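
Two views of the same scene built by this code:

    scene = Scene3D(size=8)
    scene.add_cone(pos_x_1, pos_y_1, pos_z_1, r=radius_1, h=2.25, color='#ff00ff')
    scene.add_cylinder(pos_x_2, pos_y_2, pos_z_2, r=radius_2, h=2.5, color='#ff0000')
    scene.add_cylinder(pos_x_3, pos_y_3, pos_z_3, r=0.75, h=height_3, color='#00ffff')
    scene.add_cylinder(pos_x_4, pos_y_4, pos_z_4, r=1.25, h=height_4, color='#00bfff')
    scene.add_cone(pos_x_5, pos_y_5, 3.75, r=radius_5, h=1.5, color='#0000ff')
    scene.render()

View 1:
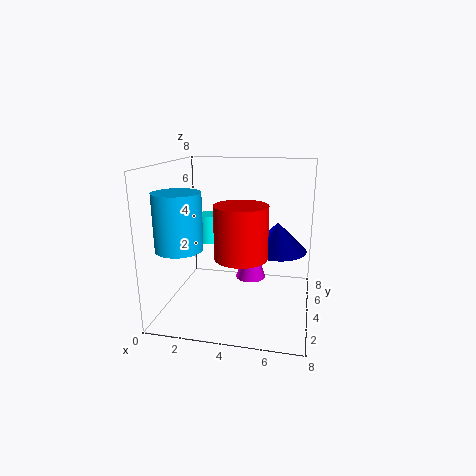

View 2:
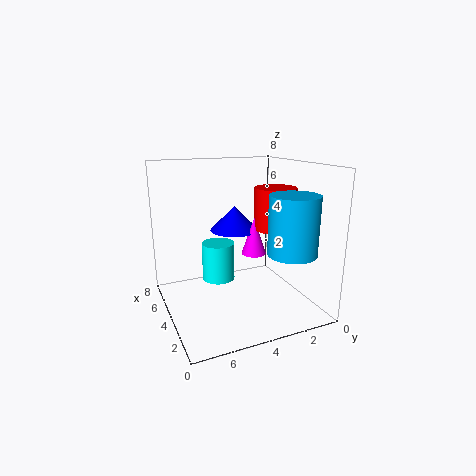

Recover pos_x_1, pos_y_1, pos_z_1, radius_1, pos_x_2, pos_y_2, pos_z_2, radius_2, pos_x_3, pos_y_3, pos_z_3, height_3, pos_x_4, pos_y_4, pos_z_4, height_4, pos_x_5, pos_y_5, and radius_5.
pos_x_1 = 5
pos_y_1 = 2.5
pos_z_1 = 2.5
radius_1 = 0.75
pos_x_2 = 4.75
pos_y_2 = 1.25
pos_z_2 = 4
radius_2 = 1.25
pos_x_3 = 1.75
pos_y_3 = 6
pos_z_3 = 3
height_3 = 1.75
pos_x_4 = 1.25
pos_y_4 = 2.25
pos_z_4 = 3.75
height_4 = 3
pos_x_5 = 6.25
pos_y_5 = 3.25
radius_5 = 1.5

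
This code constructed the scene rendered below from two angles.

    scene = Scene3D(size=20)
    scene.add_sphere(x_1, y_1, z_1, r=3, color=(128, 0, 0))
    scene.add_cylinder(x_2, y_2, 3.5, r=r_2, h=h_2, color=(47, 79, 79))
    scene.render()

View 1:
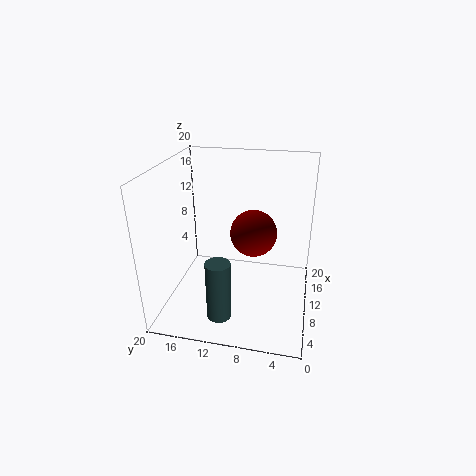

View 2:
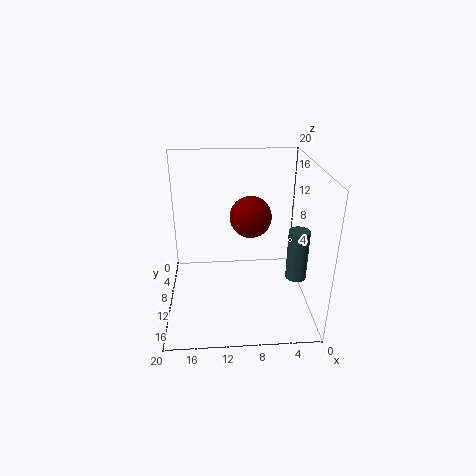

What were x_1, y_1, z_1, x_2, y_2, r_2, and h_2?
x_1 = 8
y_1 = 7.5
z_1 = 12
x_2 = 1.5
y_2 = 10.5
r_2 = 1.5
h_2 = 7.5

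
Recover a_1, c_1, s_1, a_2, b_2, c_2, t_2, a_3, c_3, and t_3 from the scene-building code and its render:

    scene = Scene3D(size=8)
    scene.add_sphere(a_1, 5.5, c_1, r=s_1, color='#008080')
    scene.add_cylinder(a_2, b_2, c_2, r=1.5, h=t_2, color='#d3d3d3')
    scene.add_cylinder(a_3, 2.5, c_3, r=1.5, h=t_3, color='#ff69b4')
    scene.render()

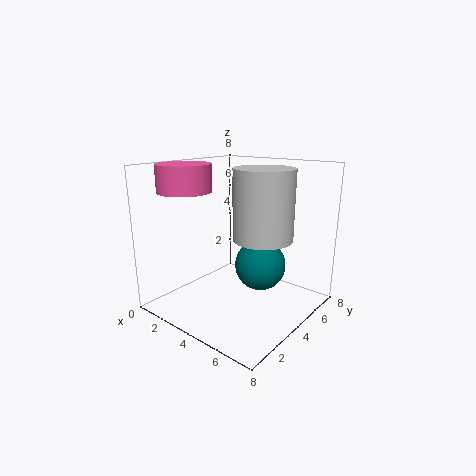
a_1 = 4.5; c_1 = 2; s_1 = 1.5; a_2 = 6; b_2 = 3.5; c_2 = 4.5; t_2 = 3.5; a_3 = 1.5; c_3 = 6.5; t_3 = 1.5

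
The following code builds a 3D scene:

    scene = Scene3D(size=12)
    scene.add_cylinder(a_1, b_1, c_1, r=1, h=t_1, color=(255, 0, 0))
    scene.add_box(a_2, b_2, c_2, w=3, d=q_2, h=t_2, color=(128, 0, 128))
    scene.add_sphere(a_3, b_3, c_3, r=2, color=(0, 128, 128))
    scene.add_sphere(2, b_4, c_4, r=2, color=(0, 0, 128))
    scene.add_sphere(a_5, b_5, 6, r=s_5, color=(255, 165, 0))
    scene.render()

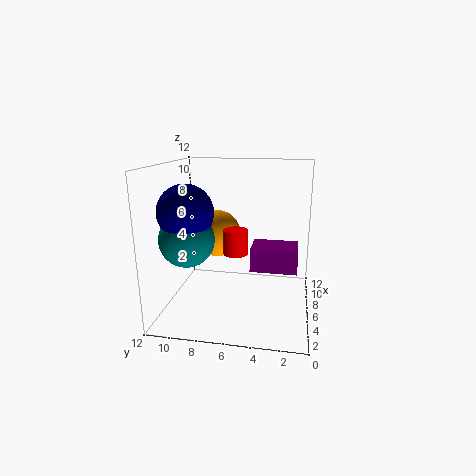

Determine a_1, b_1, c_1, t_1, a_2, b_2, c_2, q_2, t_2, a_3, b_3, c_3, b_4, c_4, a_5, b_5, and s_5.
a_1 = 5; b_1 = 6; c_1 = 5; t_1 = 2; a_2 = 6; b_2 = 1; c_2 = 3; q_2 = 4; t_2 = 2; a_3 = 2; b_3 = 9; c_3 = 7; b_4 = 9; c_4 = 9; a_5 = 7; b_5 = 8; s_5 = 2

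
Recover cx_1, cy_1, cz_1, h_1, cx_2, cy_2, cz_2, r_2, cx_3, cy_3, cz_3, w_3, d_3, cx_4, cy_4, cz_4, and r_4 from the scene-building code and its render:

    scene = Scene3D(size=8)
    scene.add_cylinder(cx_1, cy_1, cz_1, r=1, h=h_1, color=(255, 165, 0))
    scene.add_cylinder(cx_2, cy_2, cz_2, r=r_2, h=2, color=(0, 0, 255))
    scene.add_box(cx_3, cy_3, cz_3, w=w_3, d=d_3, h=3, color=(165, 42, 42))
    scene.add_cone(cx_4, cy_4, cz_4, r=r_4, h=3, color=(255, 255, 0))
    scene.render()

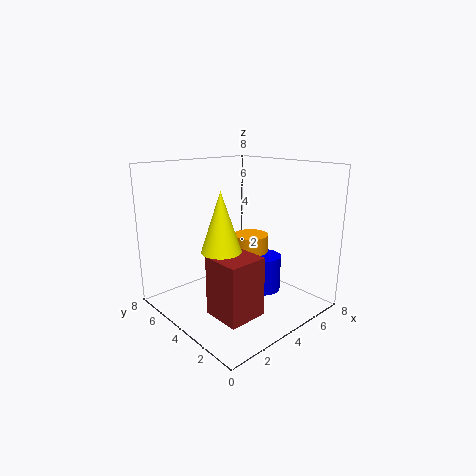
cx_1 = 5
cy_1 = 4
cz_1 = 1
h_1 = 3
cx_2 = 5
cy_2 = 3
cz_2 = 1
r_2 = 1
cx_3 = 1
cy_3 = 1
cz_3 = 1
w_3 = 2
d_3 = 2
cx_4 = 2
cy_4 = 3
cz_4 = 4
r_4 = 1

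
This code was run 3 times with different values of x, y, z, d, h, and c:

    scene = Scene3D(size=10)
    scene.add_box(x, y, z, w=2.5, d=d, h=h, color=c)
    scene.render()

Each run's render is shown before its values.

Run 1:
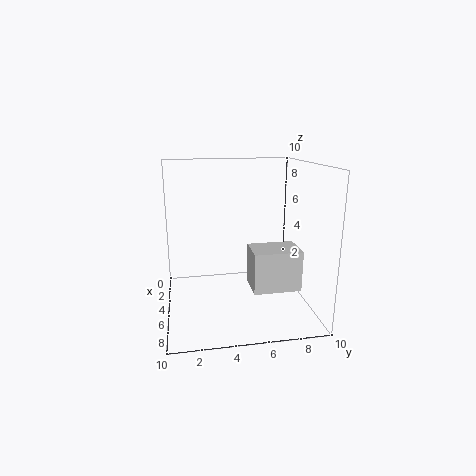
x = 3.5, y = 6, z = 1, d = 3.5, h = 3, c = 'lightgray'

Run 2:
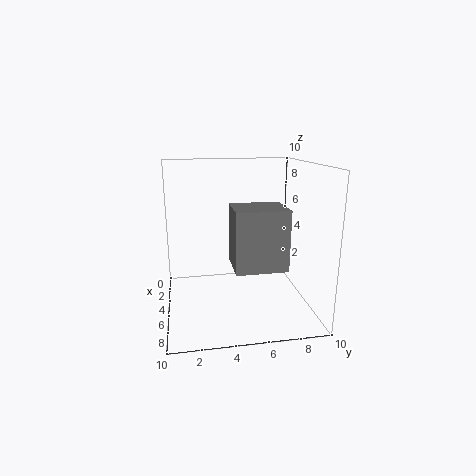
x = 7.5, y = 4, z = 4.5, d = 3, h = 3.5, c = 'gray'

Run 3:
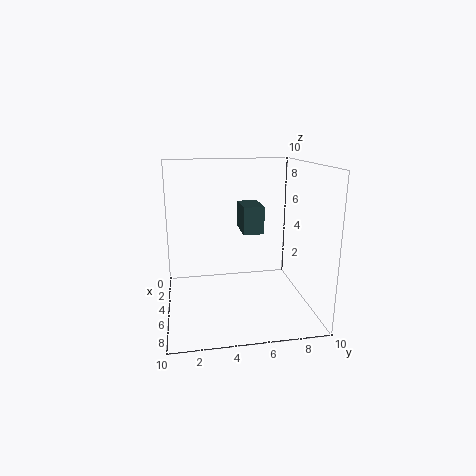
x = 2, y = 5.5, z = 5, d = 1.5, h = 2, c = 'darkslategray'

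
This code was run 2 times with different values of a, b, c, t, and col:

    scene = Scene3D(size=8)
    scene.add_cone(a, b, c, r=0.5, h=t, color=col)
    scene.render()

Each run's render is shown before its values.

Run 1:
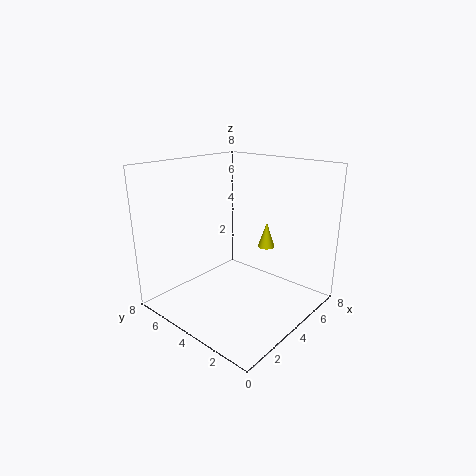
a = 6
b = 3.5
c = 3
t = 1.5
col = 'yellow'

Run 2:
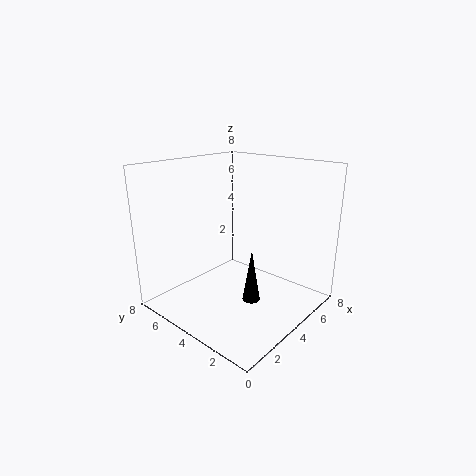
a = 4
b = 3
c = 0.5
t = 3
col = 'black'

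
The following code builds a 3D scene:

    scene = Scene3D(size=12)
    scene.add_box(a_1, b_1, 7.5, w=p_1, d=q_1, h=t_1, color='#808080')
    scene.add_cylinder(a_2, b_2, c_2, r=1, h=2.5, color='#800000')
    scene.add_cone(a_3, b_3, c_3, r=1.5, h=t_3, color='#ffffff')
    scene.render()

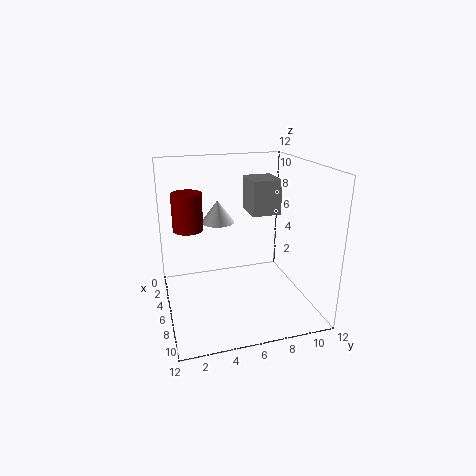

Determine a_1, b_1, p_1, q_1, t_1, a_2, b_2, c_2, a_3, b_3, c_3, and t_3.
a_1 = 2.5
b_1 = 7.5
p_1 = 3
q_1 = 2.5
t_1 = 3
a_2 = 9.5
b_2 = 1.5
c_2 = 8.5
a_3 = 3
b_3 = 5
c_3 = 6.5
t_3 = 2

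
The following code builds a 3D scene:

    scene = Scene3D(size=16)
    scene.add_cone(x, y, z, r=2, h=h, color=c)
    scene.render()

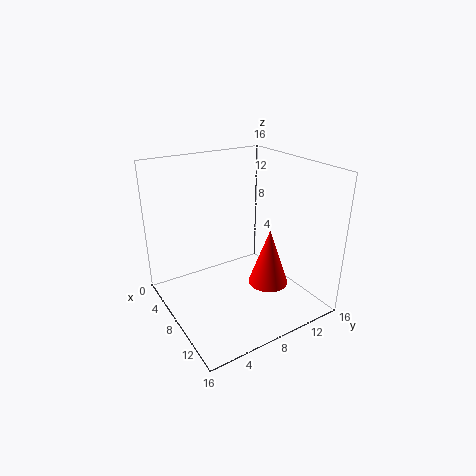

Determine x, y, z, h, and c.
x = 13, y = 8.5, z = 5, h = 5.75, c = 'red'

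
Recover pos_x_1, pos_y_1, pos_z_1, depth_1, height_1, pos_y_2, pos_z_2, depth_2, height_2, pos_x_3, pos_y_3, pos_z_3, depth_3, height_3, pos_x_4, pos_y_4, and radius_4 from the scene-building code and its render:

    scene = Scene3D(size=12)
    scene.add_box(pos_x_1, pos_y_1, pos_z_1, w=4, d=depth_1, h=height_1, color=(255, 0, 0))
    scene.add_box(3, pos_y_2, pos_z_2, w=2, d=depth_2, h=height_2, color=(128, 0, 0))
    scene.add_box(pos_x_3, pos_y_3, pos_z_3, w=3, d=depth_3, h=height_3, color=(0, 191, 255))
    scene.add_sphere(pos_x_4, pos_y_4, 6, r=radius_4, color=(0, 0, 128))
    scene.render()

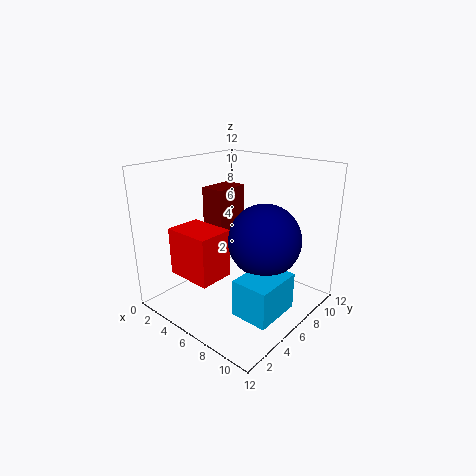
pos_x_1 = 2; pos_y_1 = 2; pos_z_1 = 3; depth_1 = 3; height_1 = 4; pos_y_2 = 5; pos_z_2 = 5; depth_2 = 3; height_2 = 5; pos_x_3 = 8; pos_y_3 = 3; pos_z_3 = 1; depth_3 = 4; height_3 = 3; pos_x_4 = 8; pos_y_4 = 7; radius_4 = 3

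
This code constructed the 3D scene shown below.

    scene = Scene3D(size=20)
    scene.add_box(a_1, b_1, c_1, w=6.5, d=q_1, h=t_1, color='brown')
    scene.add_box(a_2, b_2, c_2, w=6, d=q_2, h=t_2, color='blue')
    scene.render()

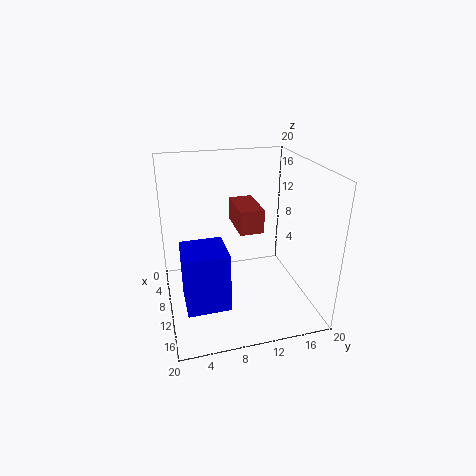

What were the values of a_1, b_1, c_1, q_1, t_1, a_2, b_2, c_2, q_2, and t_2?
a_1 = 3
b_1 = 10.5
c_1 = 10
q_1 = 3.5
t_1 = 3.5
a_2 = 8
b_2 = 2
c_2 = 1
q_2 = 6
t_2 = 8.5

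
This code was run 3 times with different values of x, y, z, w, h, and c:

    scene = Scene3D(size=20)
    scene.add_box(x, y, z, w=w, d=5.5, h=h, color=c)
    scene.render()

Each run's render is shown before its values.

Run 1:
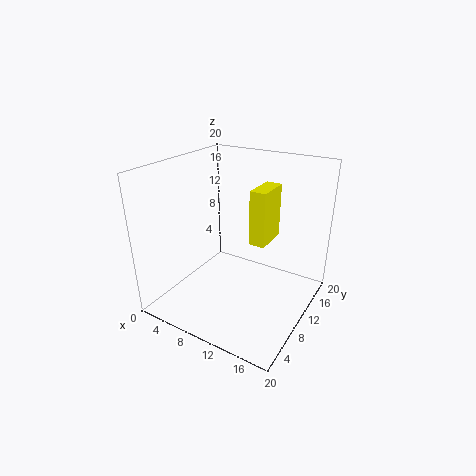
x = 9.5, y = 14, z = 7, w = 2.5, h = 8.5, c = 'yellow'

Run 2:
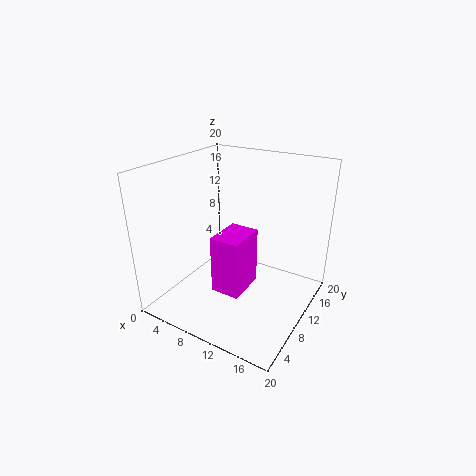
x = 8.5, y = 5.5, z = 3.5, w = 4, h = 8, c = 'magenta'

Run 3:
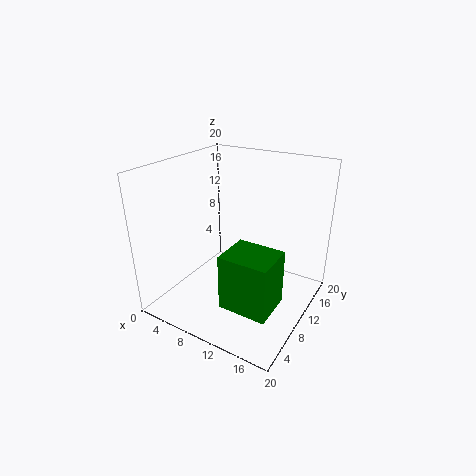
x = 11, y = 3.5, z = 3, w = 6.5, h = 7.5, c = 'green'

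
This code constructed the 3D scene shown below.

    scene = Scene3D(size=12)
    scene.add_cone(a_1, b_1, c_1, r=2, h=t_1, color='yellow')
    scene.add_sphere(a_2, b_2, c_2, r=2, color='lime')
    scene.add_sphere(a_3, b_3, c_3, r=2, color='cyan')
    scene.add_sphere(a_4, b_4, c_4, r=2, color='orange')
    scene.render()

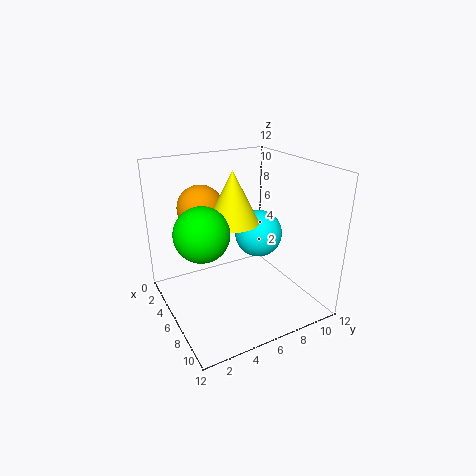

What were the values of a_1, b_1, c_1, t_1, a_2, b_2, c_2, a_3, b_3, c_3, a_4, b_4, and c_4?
a_1 = 7; b_1 = 5; c_1 = 8; t_1 = 4; a_2 = 8; b_2 = 2; c_2 = 8; a_3 = 6; b_3 = 8; c_3 = 6; a_4 = 3; b_4 = 4; c_4 = 8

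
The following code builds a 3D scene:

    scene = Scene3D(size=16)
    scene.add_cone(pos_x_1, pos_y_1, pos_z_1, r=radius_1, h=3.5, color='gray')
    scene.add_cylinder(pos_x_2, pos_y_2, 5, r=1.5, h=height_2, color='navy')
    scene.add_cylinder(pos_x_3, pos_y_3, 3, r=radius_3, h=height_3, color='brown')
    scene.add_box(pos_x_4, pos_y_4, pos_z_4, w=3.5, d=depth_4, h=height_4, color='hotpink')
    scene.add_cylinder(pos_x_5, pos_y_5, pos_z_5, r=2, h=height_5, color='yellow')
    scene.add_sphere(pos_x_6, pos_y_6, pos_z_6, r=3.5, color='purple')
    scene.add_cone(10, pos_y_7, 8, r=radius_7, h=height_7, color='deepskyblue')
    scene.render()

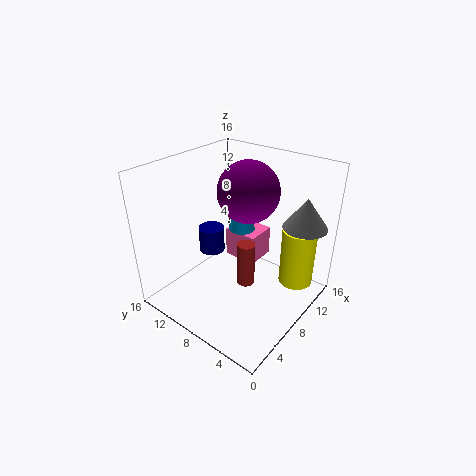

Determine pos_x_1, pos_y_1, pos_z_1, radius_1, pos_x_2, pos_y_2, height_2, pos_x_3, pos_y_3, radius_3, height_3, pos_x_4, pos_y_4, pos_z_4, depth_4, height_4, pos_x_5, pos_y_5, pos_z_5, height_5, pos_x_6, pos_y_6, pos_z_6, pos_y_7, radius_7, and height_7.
pos_x_1 = 13
pos_y_1 = 2.5
pos_z_1 = 9
radius_1 = 2.5
pos_x_2 = 8
pos_y_2 = 12
height_2 = 3
pos_x_3 = 7.5
pos_y_3 = 6.5
radius_3 = 1
height_3 = 5
pos_x_4 = 9.5
pos_y_4 = 7
pos_z_4 = 4
depth_4 = 4
height_4 = 3.5
pos_x_5 = 13
pos_y_5 = 3
pos_z_5 = 1.5
height_5 = 7
pos_x_6 = 10.5
pos_y_6 = 8.5
pos_z_6 = 12.5
pos_y_7 = 9
radius_7 = 1.5
height_7 = 6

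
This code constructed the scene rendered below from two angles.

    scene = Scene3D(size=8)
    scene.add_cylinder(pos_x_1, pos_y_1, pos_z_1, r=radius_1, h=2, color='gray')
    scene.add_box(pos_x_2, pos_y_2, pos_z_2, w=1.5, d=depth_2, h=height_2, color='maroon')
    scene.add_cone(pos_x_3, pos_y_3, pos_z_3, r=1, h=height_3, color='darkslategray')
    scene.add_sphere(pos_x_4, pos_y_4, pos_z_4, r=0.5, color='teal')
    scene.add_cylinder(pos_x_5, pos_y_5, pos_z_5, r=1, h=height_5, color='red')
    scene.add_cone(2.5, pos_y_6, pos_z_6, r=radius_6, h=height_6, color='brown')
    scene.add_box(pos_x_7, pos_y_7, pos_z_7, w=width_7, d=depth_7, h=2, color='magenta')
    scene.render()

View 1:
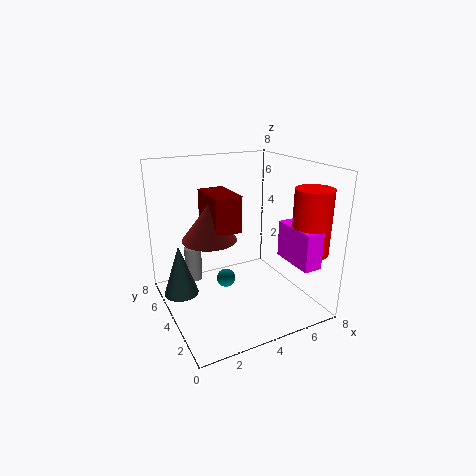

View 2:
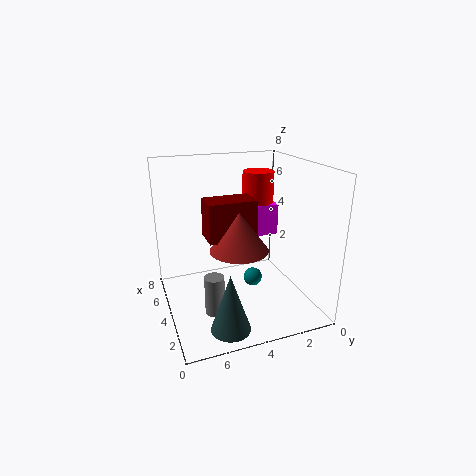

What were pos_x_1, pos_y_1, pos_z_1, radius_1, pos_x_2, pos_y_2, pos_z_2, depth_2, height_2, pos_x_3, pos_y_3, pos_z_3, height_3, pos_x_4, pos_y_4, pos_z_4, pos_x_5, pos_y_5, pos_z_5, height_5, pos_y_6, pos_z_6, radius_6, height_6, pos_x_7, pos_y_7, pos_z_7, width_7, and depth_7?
pos_x_1 = 2, pos_y_1 = 6, pos_z_1 = 1, radius_1 = 0.5, pos_x_2 = 2.5, pos_y_2 = 3.5, pos_z_2 = 4.5, depth_2 = 2.5, height_2 = 2, pos_x_3 = 1, pos_y_3 = 5.5, pos_z_3 = 0.5, height_3 = 3, pos_x_4 = 3, pos_y_4 = 3.5, pos_z_4 = 2, pos_x_5 = 7, pos_y_5 = 1.5, pos_z_5 = 3.5, height_5 = 3.5, pos_y_6 = 4.5, pos_z_6 = 4, radius_6 = 1.5, height_6 = 2, pos_x_7 = 6, pos_y_7 = 0.5, pos_z_7 = 3, width_7 = 1, depth_7 = 2.5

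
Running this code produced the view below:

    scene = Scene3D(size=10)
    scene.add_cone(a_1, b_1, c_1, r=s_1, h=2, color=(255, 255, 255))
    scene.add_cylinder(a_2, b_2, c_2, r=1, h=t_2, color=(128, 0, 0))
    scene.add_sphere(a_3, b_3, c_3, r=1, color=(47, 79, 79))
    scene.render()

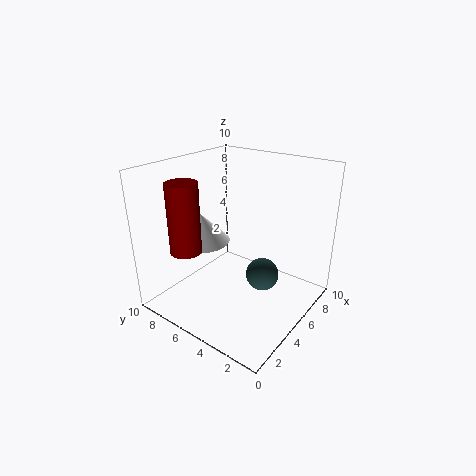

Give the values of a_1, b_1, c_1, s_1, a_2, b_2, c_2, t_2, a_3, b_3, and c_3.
a_1 = 4
b_1 = 7.5
c_1 = 4.5
s_1 = 2
a_2 = 1.5
b_2 = 6.5
c_2 = 5
t_2 = 4.5
a_3 = 3.5
b_3 = 2
c_3 = 4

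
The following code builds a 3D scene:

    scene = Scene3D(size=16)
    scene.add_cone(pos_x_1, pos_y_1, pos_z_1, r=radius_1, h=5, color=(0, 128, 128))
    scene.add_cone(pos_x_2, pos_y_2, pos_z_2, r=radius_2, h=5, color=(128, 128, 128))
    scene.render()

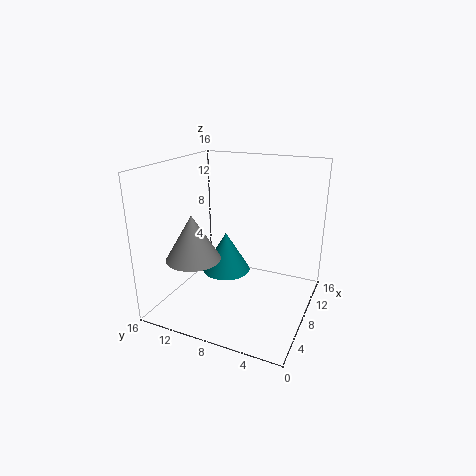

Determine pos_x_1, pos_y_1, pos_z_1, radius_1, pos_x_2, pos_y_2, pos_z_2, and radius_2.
pos_x_1 = 11, pos_y_1 = 11, pos_z_1 = 2, radius_1 = 3, pos_x_2 = 5, pos_y_2 = 12, pos_z_2 = 6, radius_2 = 3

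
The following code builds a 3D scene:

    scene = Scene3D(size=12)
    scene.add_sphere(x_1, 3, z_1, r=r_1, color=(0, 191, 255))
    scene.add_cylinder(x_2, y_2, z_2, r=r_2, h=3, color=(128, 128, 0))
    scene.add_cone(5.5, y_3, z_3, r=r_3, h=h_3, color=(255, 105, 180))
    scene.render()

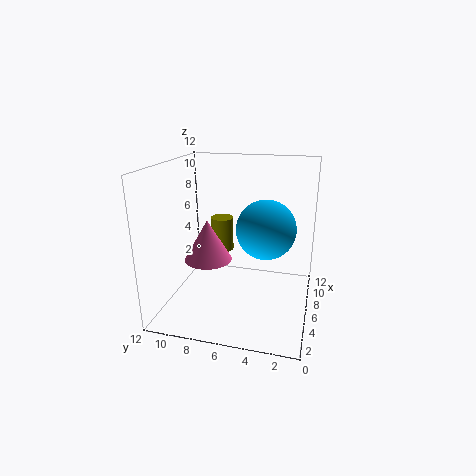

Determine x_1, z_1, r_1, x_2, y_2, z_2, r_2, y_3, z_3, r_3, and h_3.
x_1 = 2, z_1 = 8.5, r_1 = 2, x_2 = 8, y_2 = 8, z_2 = 4, r_2 = 1, y_3 = 8.5, z_3 = 4, r_3 = 2, h_3 = 3.5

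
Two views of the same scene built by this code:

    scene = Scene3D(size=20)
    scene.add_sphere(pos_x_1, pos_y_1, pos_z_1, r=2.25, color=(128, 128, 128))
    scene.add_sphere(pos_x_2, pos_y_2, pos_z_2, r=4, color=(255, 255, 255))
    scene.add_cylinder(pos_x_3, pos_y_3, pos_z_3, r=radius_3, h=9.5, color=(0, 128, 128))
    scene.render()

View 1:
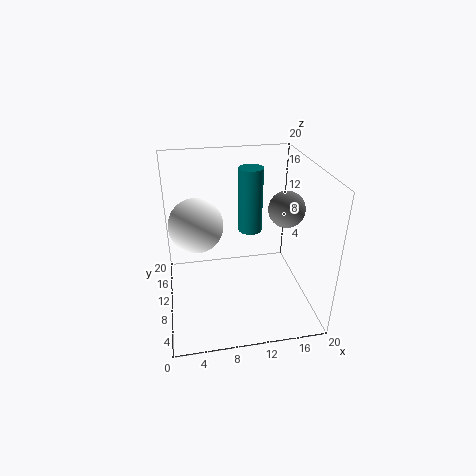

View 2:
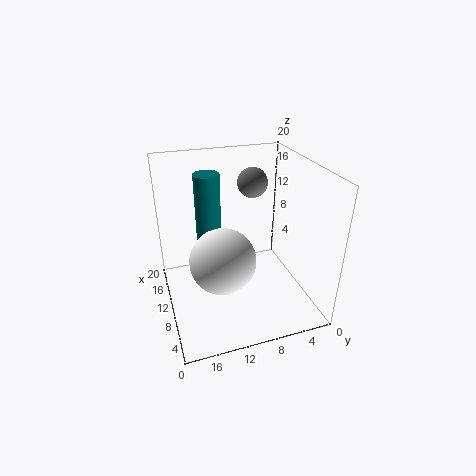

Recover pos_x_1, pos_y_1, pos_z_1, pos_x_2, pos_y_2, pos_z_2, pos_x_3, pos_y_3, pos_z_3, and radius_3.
pos_x_1 = 15.25, pos_y_1 = 6, pos_z_1 = 15.75, pos_x_2 = 4.5, pos_y_2 = 13.75, pos_z_2 = 10.5, pos_x_3 = 12.5, pos_y_3 = 13.5, pos_z_3 = 9.25, radius_3 = 1.75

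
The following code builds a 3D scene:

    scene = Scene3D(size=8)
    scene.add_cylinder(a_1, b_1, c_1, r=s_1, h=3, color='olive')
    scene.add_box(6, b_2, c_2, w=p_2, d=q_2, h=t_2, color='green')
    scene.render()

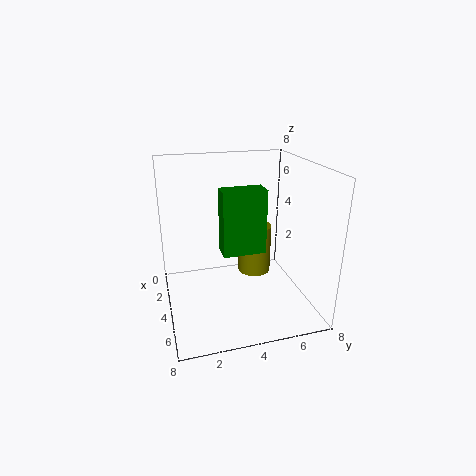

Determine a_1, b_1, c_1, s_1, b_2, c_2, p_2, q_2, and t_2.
a_1 = 2.5; b_1 = 5.5; c_1 = 1; s_1 = 1; b_2 = 2.5; c_2 = 4.5; p_2 = 1; q_2 = 2; t_2 = 3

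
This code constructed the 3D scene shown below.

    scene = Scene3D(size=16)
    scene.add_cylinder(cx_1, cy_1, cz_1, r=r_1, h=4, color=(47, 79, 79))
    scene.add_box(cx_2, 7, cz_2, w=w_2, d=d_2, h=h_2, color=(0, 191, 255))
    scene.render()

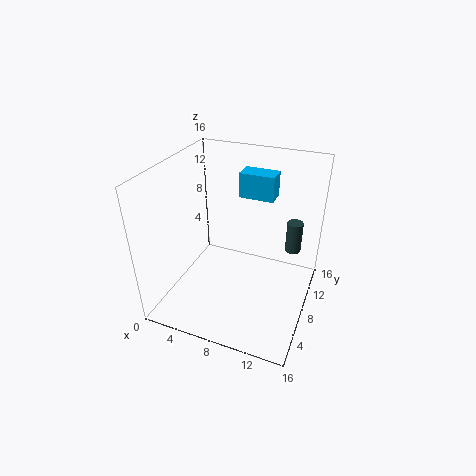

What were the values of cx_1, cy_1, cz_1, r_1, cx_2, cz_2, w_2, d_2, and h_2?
cx_1 = 13
cy_1 = 14.5
cz_1 = 3.5
r_1 = 1
cx_2 = 8.5
cz_2 = 13.5
w_2 = 3.5
d_2 = 2
h_2 = 2.5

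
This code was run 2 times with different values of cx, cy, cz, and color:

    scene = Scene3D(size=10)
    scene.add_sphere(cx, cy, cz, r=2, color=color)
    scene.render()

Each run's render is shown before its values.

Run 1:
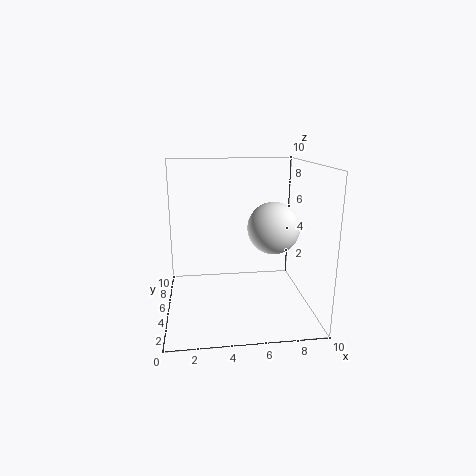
cx = 8, cy = 7, cz = 5, color = 'white'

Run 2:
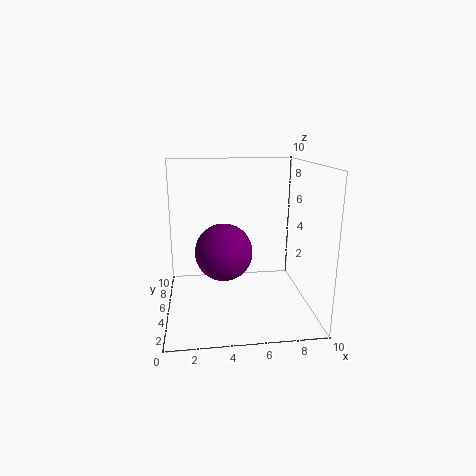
cx = 4, cy = 5, cz = 4, color = 'purple'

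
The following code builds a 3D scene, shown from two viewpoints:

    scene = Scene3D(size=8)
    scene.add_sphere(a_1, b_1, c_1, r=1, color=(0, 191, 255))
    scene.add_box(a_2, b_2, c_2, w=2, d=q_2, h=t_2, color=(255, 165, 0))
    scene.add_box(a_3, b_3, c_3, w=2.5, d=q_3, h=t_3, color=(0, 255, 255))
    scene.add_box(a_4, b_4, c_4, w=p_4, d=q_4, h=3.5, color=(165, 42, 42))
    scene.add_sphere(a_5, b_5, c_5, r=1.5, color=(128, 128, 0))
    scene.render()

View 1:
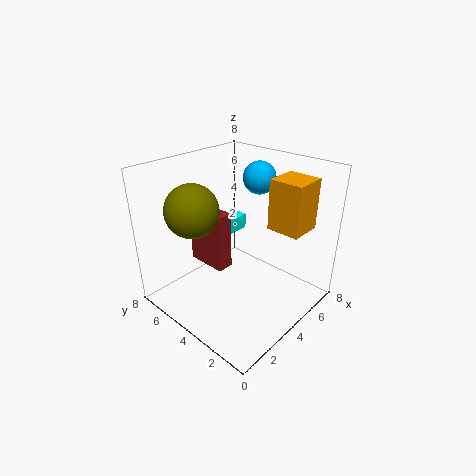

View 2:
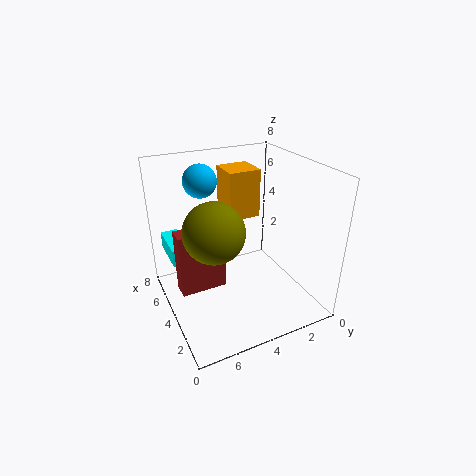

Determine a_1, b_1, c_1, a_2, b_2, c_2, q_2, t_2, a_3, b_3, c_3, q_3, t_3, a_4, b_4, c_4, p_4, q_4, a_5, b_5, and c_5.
a_1 = 7, b_1 = 5, c_1 = 6.5, a_2 = 6, b_2 = 1.5, c_2 = 4, q_2 = 2, t_2 = 3, a_3 = 5, b_3 = 6.5, c_3 = 2.5, q_3 = 1, t_3 = 1, a_4 = 3.5, b_4 = 5, c_4 = 1.5, p_4 = 1, q_4 = 2.5, a_5 = 2.5, b_5 = 6, c_5 = 5.5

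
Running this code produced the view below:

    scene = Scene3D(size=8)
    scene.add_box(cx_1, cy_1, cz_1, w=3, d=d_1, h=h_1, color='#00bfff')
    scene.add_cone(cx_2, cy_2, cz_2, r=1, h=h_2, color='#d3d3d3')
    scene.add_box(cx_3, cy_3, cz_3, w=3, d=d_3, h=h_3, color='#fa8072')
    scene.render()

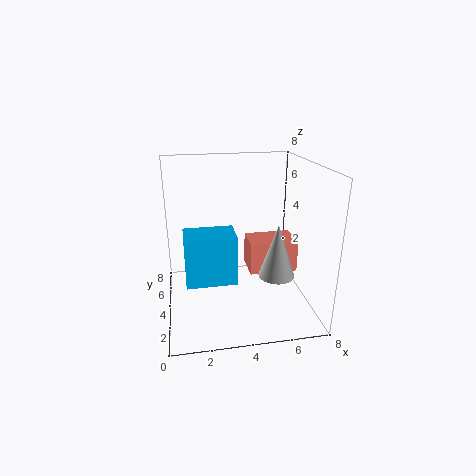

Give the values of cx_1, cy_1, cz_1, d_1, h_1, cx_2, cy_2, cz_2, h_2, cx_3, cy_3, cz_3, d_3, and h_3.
cx_1 = 1
cy_1 = 4
cz_1 = 1
d_1 = 2
h_1 = 3
cx_2 = 6
cy_2 = 3
cz_2 = 2
h_2 = 3
cx_3 = 5
cy_3 = 5
cz_3 = 1
d_3 = 2
h_3 = 2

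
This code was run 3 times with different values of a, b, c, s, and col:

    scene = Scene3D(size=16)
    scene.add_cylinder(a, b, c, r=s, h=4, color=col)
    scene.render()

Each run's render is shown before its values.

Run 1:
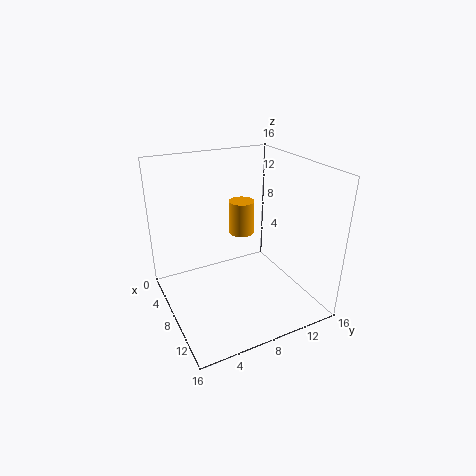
a = 5, b = 10, c = 7, s = 1.5, col = 'orange'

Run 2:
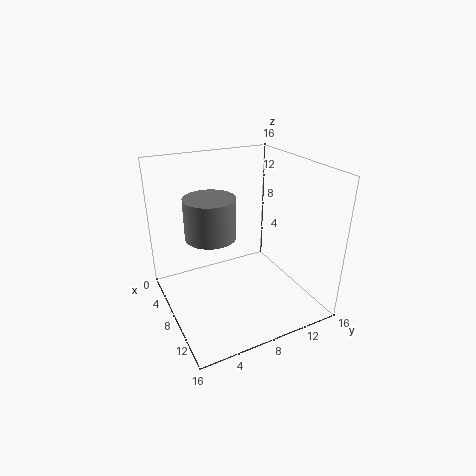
a = 10, b = 4, c = 10, s = 2.5, col = 'gray'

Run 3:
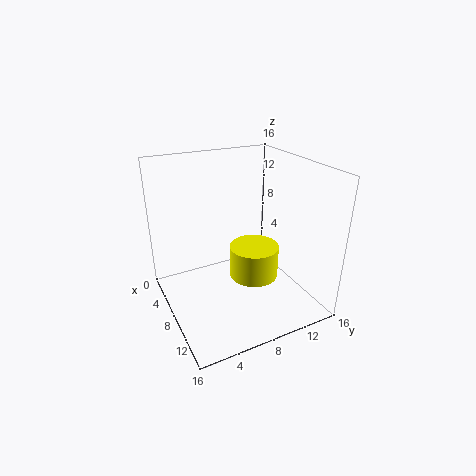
a = 6.5, b = 11, c = 1.5, s = 3, col = 'yellow'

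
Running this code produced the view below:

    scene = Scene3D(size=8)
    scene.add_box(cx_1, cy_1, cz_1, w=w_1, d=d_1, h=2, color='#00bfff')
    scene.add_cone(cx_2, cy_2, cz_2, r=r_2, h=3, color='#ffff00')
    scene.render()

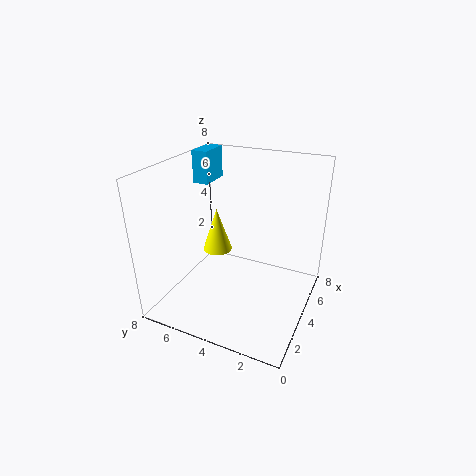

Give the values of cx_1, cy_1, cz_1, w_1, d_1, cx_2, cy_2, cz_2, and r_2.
cx_1 = 6; cy_1 = 7; cz_1 = 6; w_1 = 2; d_1 = 1; cx_2 = 7; cy_2 = 7; cz_2 = 1; r_2 = 1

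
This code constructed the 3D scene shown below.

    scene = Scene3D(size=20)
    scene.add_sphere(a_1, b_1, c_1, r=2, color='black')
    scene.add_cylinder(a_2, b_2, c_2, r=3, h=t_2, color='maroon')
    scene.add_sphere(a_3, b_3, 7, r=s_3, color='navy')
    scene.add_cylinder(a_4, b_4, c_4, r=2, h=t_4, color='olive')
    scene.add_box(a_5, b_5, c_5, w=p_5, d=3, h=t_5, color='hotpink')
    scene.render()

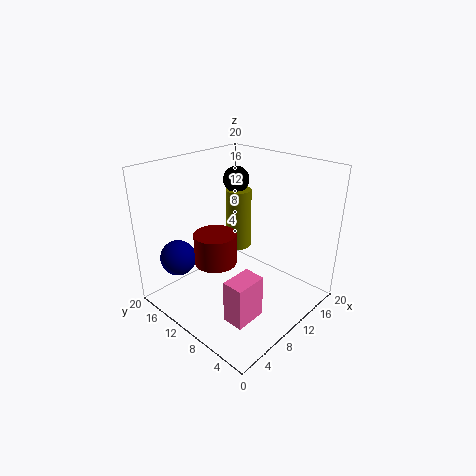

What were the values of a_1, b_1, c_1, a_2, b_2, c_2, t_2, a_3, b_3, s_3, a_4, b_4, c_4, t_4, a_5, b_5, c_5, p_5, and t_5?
a_1 = 15.5, b_1 = 15.5, c_1 = 16, a_2 = 8, b_2 = 12.5, c_2 = 6, t_2 = 4.5, a_3 = 4, b_3 = 16, s_3 = 2.5, a_4 = 15.5, b_4 = 15, c_4 = 5, t_4 = 9.5, a_5 = 4.5, b_5 = 4.5, c_5 = 0.5, p_5 = 4.5, t_5 = 6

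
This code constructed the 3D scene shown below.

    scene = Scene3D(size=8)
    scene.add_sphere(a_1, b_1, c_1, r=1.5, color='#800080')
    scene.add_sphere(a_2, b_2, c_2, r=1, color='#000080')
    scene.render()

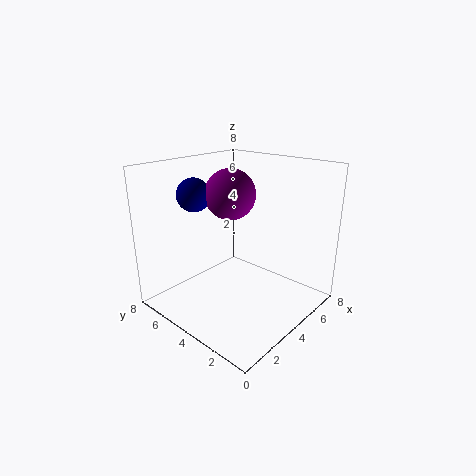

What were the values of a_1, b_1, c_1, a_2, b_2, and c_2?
a_1 = 5; b_1 = 5.5; c_1 = 6; a_2 = 3.5; b_2 = 7; c_2 = 6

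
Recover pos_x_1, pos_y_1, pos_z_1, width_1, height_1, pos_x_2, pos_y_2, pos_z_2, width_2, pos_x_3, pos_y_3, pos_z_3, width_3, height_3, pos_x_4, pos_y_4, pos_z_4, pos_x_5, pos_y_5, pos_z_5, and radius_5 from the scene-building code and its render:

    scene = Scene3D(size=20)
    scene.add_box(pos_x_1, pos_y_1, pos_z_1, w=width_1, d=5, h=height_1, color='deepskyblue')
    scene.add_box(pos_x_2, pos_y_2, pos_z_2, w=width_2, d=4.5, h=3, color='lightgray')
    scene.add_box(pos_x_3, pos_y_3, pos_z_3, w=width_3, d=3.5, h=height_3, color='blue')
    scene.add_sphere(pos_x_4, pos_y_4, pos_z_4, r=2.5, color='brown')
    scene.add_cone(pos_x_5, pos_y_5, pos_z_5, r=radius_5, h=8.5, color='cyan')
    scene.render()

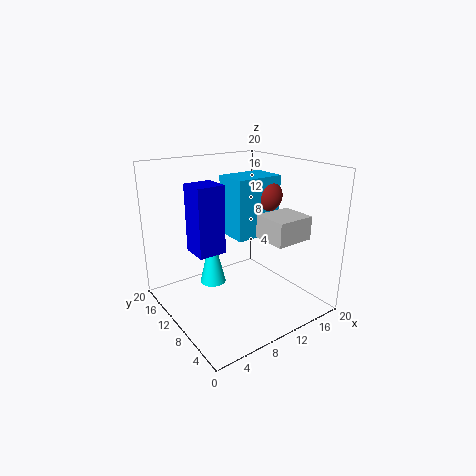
pos_x_1 = 10, pos_y_1 = 9.5, pos_z_1 = 9.5, width_1 = 7, height_1 = 8.5, pos_x_2 = 10, pos_y_2 = 1.5, pos_z_2 = 11.5, width_2 = 5, pos_x_3 = 2.5, pos_y_3 = 7, pos_z_3 = 10, width_3 = 3.5, height_3 = 8.5, pos_x_4 = 15.5, pos_y_4 = 11, pos_z_4 = 15, pos_x_5 = 9, pos_y_5 = 15.5, pos_z_5 = 1, radius_5 = 2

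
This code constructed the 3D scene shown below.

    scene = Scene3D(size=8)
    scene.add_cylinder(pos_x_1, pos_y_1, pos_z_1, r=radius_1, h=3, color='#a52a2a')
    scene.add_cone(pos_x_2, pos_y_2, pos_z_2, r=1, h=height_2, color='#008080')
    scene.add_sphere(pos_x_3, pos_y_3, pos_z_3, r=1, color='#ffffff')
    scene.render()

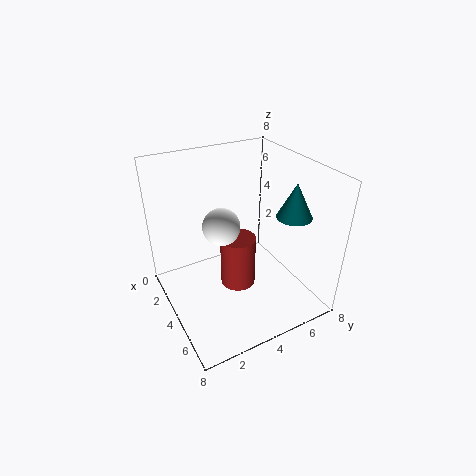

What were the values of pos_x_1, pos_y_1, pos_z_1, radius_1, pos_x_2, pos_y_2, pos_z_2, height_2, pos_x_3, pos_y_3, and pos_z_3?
pos_x_1 = 4
pos_y_1 = 4
pos_z_1 = 1
radius_1 = 1
pos_x_2 = 5
pos_y_2 = 7
pos_z_2 = 5
height_2 = 2
pos_x_3 = 4
pos_y_3 = 3
pos_z_3 = 5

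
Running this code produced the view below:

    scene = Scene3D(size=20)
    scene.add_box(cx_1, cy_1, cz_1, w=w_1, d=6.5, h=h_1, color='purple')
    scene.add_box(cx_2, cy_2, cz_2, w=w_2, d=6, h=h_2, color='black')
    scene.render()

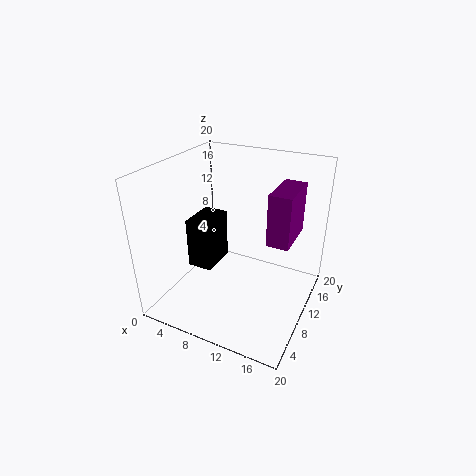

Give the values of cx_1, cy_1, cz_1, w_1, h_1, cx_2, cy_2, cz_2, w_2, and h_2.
cx_1 = 14.5, cy_1 = 9, cz_1 = 10.5, w_1 = 3, h_1 = 7, cx_2 = 0.5, cy_2 = 11, cz_2 = 2, w_2 = 4, h_2 = 8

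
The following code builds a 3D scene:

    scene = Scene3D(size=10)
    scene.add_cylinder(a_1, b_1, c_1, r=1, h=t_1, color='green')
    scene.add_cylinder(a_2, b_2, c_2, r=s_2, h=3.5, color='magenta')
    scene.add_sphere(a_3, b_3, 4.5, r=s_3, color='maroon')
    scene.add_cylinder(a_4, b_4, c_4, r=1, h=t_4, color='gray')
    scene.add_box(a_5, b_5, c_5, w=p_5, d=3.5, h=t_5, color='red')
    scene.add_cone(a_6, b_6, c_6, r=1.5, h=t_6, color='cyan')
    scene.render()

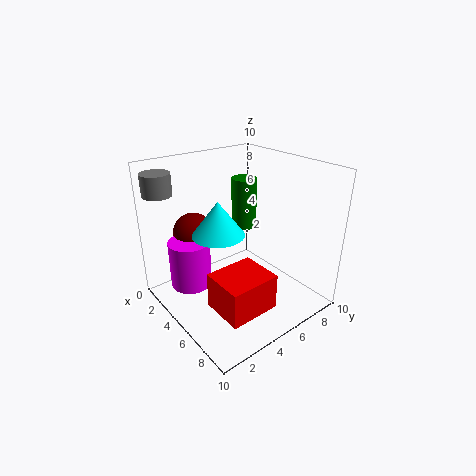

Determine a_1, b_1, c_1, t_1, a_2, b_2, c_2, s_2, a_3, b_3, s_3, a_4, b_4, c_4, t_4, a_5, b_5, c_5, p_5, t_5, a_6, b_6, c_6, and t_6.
a_1 = 2
b_1 = 8
c_1 = 4
t_1 = 4
a_2 = 2.5
b_2 = 2.5
c_2 = 1
s_2 = 1.5
a_3 = 1.5
b_3 = 3.5
s_3 = 1.5
a_4 = 1.5
b_4 = 1
c_4 = 8
t_4 = 1.5
a_5 = 5.5
b_5 = 2
c_5 = 1
p_5 = 3
t_5 = 2.5
a_6 = 7
b_6 = 2
c_6 = 7
t_6 = 2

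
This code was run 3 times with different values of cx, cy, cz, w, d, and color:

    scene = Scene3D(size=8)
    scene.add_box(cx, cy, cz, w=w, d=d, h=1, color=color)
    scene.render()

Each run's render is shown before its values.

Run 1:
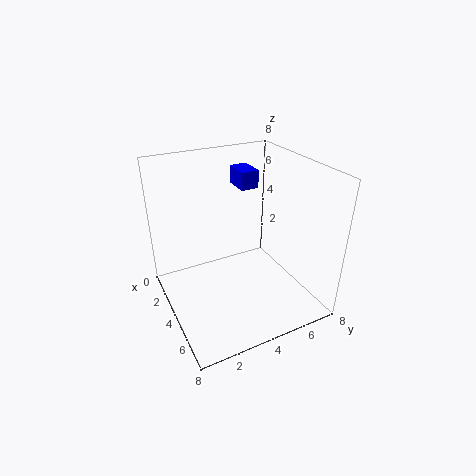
cx = 2
cy = 4.5
cz = 6.5
w = 1.5
d = 1
color = 'blue'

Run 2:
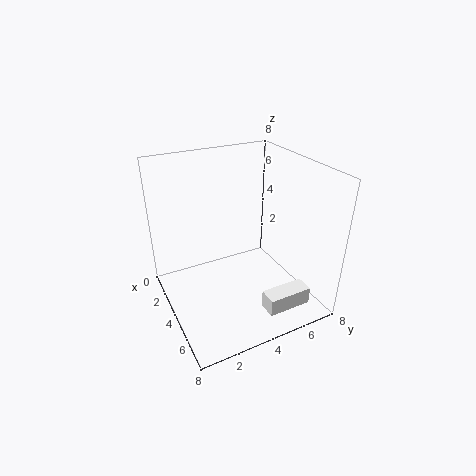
cx = 6
cy = 4.5
cz = 0.5
w = 1
d = 2.5
color = 'white'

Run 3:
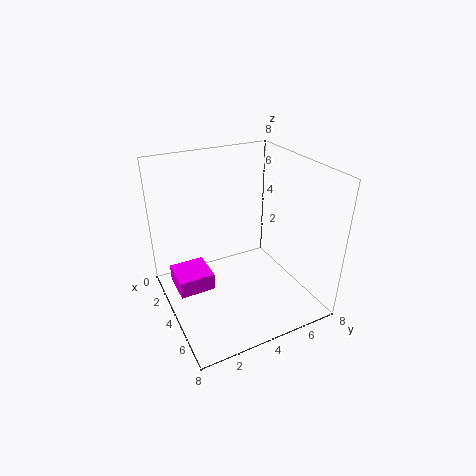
cx = 2
cy = 0.5
cz = 1
w = 2
d = 2
color = 'magenta'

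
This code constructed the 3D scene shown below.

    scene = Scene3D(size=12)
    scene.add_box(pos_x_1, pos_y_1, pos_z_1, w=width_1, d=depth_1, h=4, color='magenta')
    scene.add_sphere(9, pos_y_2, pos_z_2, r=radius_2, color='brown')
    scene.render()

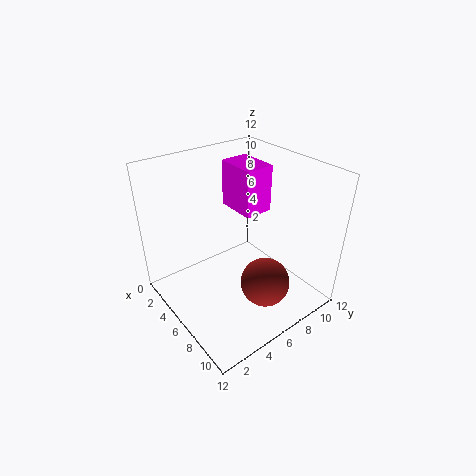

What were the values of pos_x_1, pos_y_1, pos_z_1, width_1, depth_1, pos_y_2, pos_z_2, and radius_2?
pos_x_1 = 2.5, pos_y_1 = 7, pos_z_1 = 7.5, width_1 = 3.5, depth_1 = 2.5, pos_y_2 = 6.5, pos_z_2 = 3, radius_2 = 2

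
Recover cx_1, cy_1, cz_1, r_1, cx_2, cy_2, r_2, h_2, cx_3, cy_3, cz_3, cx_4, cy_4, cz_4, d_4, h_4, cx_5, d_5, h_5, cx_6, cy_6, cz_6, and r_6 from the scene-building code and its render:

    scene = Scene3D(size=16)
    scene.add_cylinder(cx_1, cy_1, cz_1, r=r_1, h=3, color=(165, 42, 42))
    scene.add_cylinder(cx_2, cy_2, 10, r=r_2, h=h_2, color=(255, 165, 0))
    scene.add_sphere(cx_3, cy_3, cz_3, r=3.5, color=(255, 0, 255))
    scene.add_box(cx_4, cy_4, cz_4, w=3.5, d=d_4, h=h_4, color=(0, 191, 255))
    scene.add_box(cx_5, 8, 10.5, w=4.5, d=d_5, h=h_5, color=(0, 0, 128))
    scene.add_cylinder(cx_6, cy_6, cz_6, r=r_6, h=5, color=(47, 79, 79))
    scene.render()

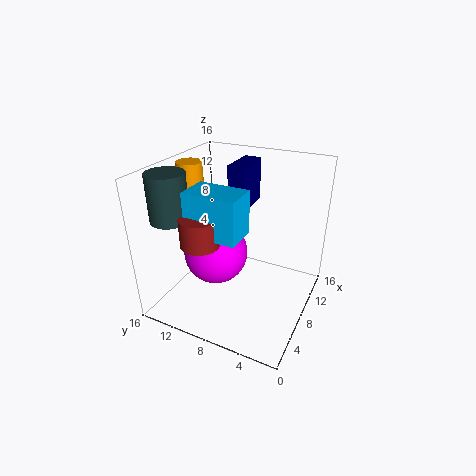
cx_1 = 3.5, cy_1 = 10, cz_1 = 9, r_1 = 2, cx_2 = 9, cy_2 = 14.5, r_2 = 1.5, h_2 = 5.5, cx_3 = 6.5, cy_3 = 10, cz_3 = 6.5, cx_4 = 3, cy_4 = 6, cz_4 = 10, d_4 = 5.5, h_4 = 4.5, cx_5 = 9.5, d_5 = 2, h_5 = 5, cx_6 = 3.5, cy_6 = 13.5, cz_6 = 11, r_6 = 2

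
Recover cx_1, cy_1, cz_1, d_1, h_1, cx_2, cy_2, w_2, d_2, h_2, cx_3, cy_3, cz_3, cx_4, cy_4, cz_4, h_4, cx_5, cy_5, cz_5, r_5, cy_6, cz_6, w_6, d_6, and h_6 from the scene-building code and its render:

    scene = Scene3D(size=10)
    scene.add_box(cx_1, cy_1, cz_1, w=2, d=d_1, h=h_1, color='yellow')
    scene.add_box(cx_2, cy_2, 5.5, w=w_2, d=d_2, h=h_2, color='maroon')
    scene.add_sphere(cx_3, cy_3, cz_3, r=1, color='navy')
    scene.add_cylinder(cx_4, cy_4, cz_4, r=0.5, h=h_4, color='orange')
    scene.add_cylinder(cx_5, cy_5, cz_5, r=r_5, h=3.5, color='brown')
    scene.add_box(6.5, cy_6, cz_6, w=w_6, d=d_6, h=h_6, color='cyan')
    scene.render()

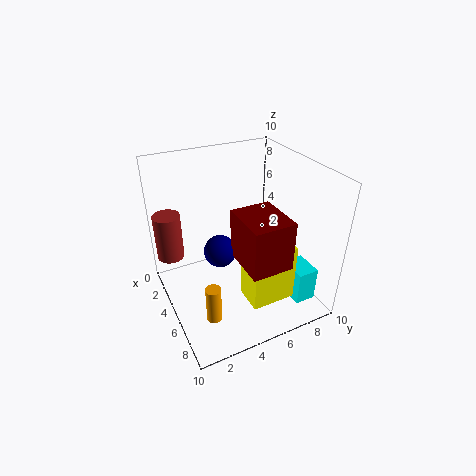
cx_1 = 6.5, cy_1 = 4.5, cz_1 = 1.5, d_1 = 3, h_1 = 4, cx_2 = 7, cy_2 = 3.5, w_2 = 3, d_2 = 2.5, h_2 = 3, cx_3 = 6.5, cy_3 = 3, cz_3 = 5.5, cx_4 = 7.5, cy_4 = 2, cz_4 = 1, h_4 = 2.5, cx_5 = 1.5, cy_5 = 1, cz_5 = 2.5, r_5 = 1, cy_6 = 8, cz_6 = 0.5, w_6 = 2, d_6 = 1.5, h_6 = 2.5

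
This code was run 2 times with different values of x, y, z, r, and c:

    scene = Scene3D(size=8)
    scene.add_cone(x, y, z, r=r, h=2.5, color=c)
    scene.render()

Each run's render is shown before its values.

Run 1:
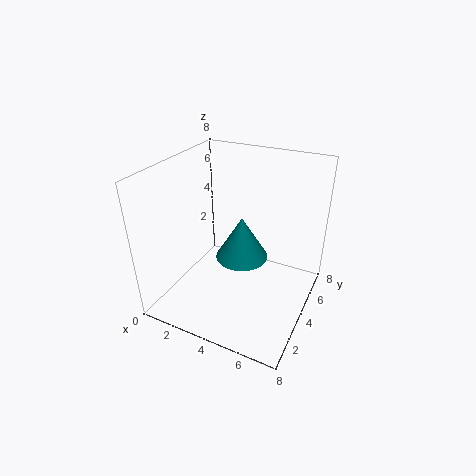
x = 4; y = 4.5; z = 2.5; r = 1.5; c = 'teal'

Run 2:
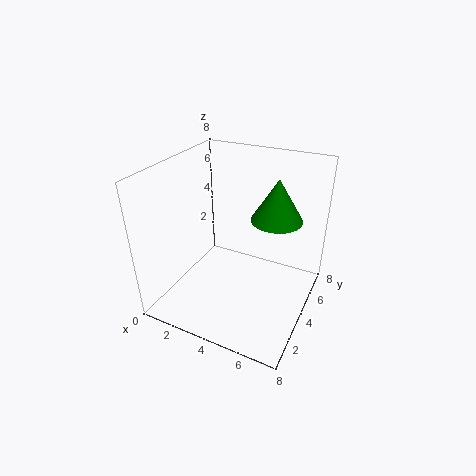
x = 5.5; y = 6; z = 4.5; r = 1.5; c = 'green'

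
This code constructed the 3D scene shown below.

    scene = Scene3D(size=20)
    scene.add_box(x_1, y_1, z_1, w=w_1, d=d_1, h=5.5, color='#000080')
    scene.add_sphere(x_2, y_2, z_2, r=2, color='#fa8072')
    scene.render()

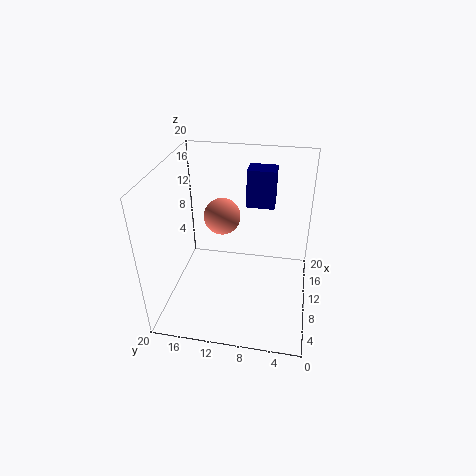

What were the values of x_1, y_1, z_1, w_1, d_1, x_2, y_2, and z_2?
x_1 = 13.5
y_1 = 5.5
z_1 = 13
w_1 = 3
d_1 = 4
x_2 = 3.5
y_2 = 10.5
z_2 = 17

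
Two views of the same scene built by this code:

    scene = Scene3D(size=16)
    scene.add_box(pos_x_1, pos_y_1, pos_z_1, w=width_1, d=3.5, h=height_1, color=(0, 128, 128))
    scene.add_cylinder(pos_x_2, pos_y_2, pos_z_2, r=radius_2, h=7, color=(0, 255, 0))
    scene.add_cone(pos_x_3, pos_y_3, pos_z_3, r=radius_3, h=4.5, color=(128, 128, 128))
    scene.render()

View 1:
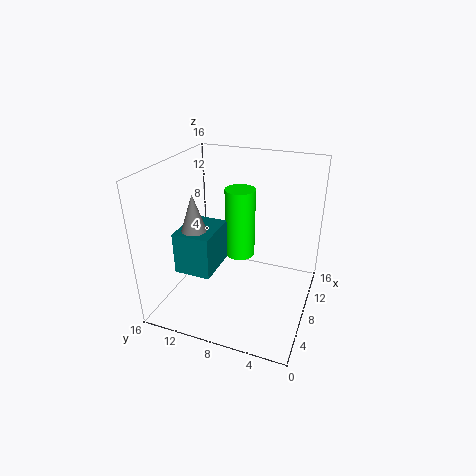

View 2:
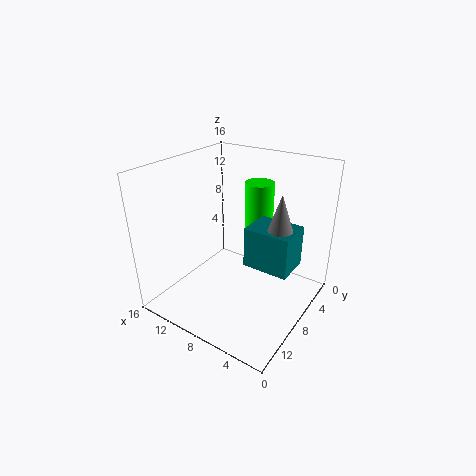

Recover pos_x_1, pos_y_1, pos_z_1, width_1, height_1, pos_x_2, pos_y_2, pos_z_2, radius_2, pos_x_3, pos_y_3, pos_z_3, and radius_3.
pos_x_1 = 0.5, pos_y_1 = 8, pos_z_1 = 7.5, width_1 = 4.5, height_1 = 4, pos_x_2 = 6, pos_y_2 = 7, pos_z_2 = 7.5, radius_2 = 1.5, pos_x_3 = 2, pos_y_3 = 10, pos_z_3 = 10.5, radius_3 = 1.5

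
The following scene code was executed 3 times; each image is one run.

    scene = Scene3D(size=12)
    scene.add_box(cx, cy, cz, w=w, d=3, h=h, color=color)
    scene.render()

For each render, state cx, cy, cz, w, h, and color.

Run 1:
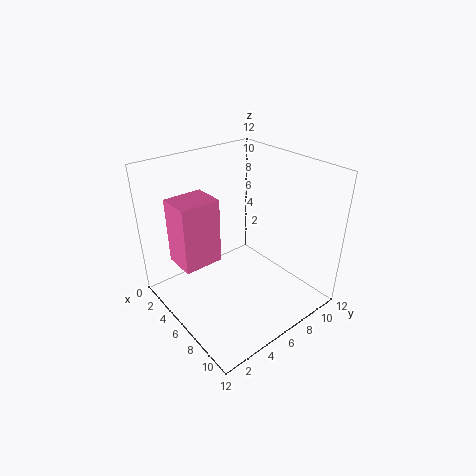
cx = 4.5, cy = 0.5, cz = 5.5, w = 2.5, h = 5, color = 'hotpink'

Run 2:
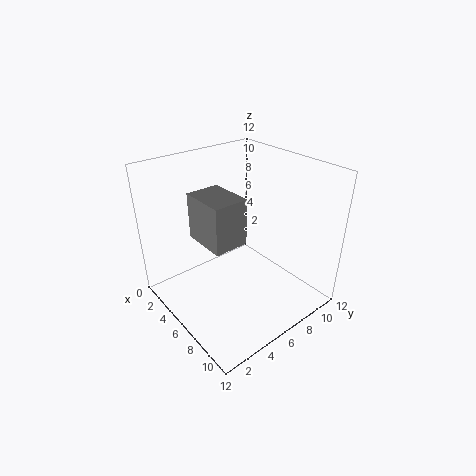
cx = 2.5, cy = 3.5, cz = 5.5, w = 4, h = 4, color = 'gray'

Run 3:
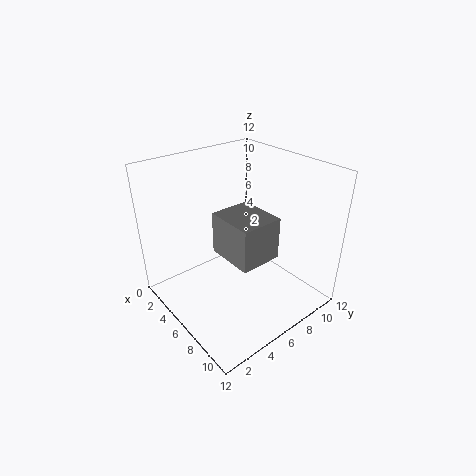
cx = 7.5, cy = 2.5, cz = 7, w = 3.5, h = 3, color = 'gray'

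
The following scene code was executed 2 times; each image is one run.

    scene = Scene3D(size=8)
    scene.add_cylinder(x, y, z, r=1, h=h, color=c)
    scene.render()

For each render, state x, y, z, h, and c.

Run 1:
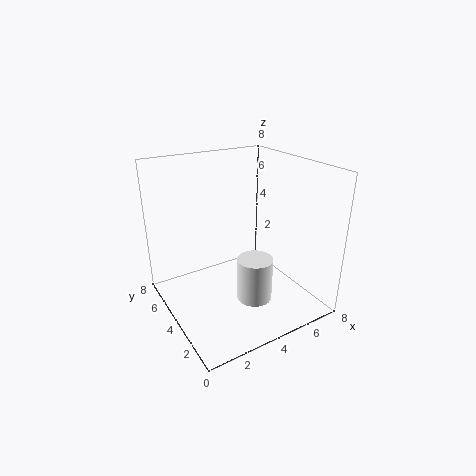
x = 4.5; y = 3; z = 0.5; h = 2.5; c = 'white'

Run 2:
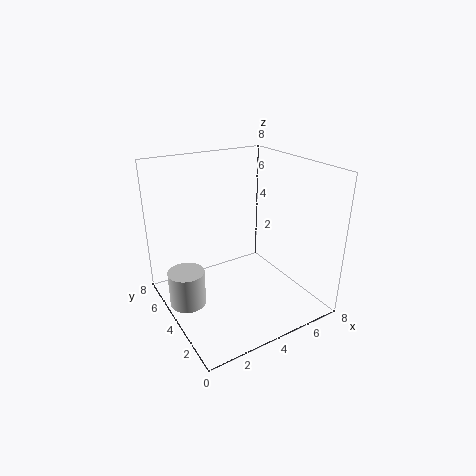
x = 1; y = 4.5; z = 0.5; h = 2; c = 'lightgray'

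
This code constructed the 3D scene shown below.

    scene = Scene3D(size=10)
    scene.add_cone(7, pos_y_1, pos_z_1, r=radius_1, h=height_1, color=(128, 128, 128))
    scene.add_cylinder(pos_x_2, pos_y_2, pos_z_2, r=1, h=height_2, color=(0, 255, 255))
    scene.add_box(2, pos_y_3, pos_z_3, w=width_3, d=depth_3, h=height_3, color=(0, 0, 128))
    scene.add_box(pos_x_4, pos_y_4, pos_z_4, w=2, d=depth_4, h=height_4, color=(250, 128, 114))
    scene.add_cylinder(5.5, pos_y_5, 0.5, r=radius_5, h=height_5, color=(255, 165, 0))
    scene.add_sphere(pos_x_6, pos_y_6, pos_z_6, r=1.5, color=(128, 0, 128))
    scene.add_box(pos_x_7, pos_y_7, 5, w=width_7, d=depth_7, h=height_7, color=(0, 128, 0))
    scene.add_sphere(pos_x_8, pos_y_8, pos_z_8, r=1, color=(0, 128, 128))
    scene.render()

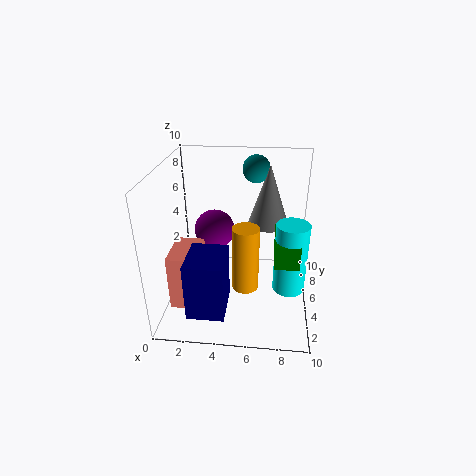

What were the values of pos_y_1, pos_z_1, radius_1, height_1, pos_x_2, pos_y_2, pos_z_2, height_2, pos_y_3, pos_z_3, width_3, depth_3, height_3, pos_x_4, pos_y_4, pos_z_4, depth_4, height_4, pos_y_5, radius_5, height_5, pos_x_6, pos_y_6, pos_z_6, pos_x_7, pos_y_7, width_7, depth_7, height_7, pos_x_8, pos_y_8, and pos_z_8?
pos_y_1 = 7.5, pos_z_1 = 5, radius_1 = 1.5, height_1 = 4.5, pos_x_2 = 8.5, pos_y_2 = 2.5, pos_z_2 = 3, height_2 = 4.5, pos_y_3 = 1, pos_z_3 = 1, width_3 = 2.5, depth_3 = 3, height_3 = 4, pos_x_4 = 0.5, pos_y_4 = 2.5, pos_z_4 = 0.5, depth_4 = 3, height_4 = 4, pos_y_5 = 5.5, radius_5 = 1, height_5 = 5, pos_x_6 = 3, pos_y_6 = 7, pos_z_6 = 4.5, pos_x_7 = 7.5, pos_y_7 = 1.5, width_7 = 1.5, depth_7 = 3, height_7 = 1.5, pos_x_8 = 6, pos_y_8 = 8, pos_z_8 = 9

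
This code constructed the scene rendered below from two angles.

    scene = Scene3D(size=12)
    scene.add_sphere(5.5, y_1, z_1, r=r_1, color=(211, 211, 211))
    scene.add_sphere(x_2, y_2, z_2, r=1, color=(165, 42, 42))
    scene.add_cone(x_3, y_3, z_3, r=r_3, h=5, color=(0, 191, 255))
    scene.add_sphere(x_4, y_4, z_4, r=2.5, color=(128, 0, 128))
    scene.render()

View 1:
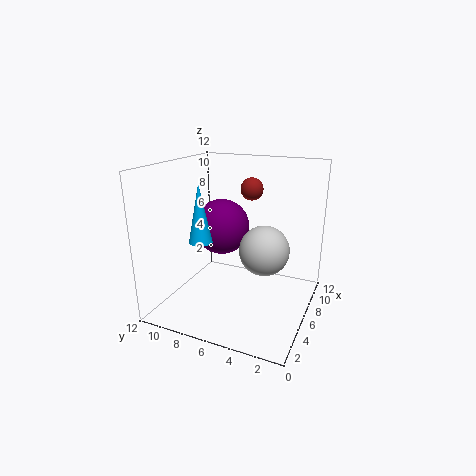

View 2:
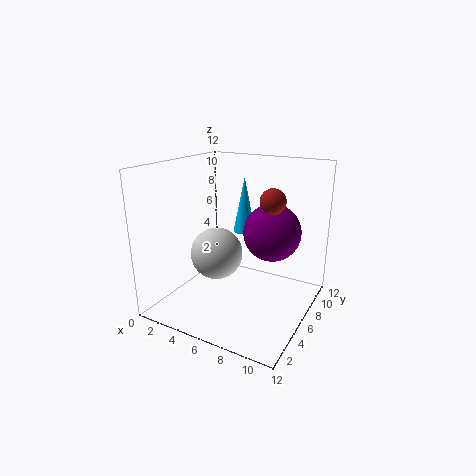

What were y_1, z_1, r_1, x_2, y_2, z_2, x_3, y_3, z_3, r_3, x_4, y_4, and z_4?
y_1 = 3.5
z_1 = 5.5
r_1 = 2
x_2 = 9
y_2 = 6
z_2 = 9.5
x_3 = 5
y_3 = 9
z_3 = 5.5
r_3 = 1
x_4 = 8
y_4 = 8.5
z_4 = 6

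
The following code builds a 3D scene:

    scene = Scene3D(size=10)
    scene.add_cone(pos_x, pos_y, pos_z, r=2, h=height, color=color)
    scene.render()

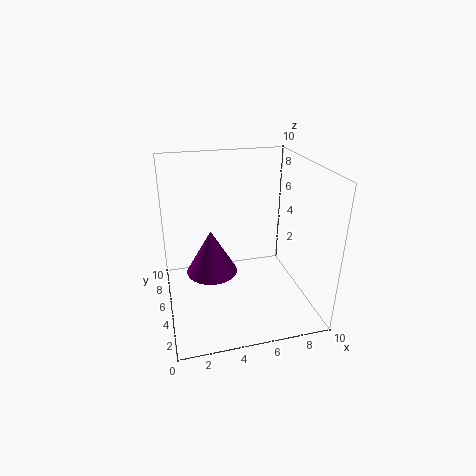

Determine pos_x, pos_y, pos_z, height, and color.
pos_x = 3.5
pos_y = 7.5
pos_z = 1
height = 3.5
color = 'purple'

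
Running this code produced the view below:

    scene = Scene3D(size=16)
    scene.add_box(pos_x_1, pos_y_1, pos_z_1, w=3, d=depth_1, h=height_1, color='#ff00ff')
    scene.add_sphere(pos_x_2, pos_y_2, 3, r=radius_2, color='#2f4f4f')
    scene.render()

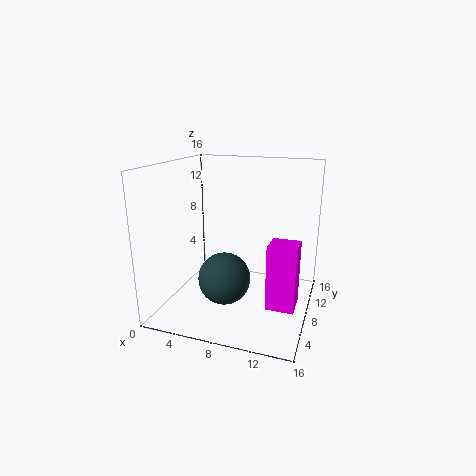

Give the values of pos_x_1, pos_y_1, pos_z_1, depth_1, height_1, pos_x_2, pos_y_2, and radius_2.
pos_x_1 = 12, pos_y_1 = 5, pos_z_1 = 1.5, depth_1 = 3, height_1 = 7, pos_x_2 = 6.5, pos_y_2 = 7.5, radius_2 = 3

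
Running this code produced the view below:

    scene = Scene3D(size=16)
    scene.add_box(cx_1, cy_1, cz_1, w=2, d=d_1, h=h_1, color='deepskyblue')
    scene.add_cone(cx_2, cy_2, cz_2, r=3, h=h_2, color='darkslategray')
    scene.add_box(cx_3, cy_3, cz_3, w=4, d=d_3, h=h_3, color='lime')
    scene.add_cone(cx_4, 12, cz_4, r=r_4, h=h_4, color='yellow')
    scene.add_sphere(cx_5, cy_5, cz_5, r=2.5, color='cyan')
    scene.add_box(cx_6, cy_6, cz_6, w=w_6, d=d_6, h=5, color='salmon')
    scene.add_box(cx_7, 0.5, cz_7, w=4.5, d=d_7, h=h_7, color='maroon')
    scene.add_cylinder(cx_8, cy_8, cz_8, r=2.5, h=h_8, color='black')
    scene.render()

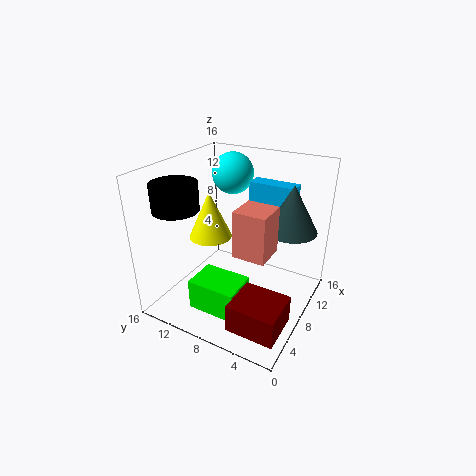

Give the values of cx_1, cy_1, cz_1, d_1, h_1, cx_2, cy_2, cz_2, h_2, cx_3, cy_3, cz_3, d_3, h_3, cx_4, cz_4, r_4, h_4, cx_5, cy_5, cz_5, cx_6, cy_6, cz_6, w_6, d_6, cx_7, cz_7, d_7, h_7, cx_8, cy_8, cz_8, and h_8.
cx_1 = 12.5
cy_1 = 3.5
cz_1 = 7.5
d_1 = 5.5
h_1 = 5.5
cx_2 = 12.5
cy_2 = 3.5
cz_2 = 8
h_2 = 5.5
cx_3 = 3
cy_3 = 6
cz_3 = 0.5
d_3 = 5.5
h_3 = 3.5
cx_4 = 8.5
cz_4 = 7
r_4 = 2.5
h_4 = 5.5
cx_5 = 13
cy_5 = 11.5
cz_5 = 13.5
cx_6 = 5
cy_6 = 3.5
cz_6 = 7.5
w_6 = 3.5
d_6 = 3.5
cx_7 = 1
cz_7 = 1.5
d_7 = 5
h_7 = 3
cx_8 = 4.5
cy_8 = 13.5
cz_8 = 11.5
h_8 = 3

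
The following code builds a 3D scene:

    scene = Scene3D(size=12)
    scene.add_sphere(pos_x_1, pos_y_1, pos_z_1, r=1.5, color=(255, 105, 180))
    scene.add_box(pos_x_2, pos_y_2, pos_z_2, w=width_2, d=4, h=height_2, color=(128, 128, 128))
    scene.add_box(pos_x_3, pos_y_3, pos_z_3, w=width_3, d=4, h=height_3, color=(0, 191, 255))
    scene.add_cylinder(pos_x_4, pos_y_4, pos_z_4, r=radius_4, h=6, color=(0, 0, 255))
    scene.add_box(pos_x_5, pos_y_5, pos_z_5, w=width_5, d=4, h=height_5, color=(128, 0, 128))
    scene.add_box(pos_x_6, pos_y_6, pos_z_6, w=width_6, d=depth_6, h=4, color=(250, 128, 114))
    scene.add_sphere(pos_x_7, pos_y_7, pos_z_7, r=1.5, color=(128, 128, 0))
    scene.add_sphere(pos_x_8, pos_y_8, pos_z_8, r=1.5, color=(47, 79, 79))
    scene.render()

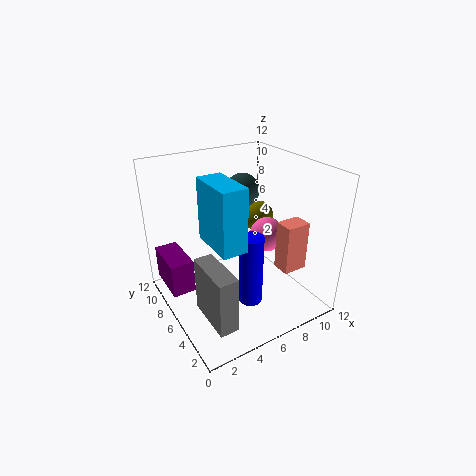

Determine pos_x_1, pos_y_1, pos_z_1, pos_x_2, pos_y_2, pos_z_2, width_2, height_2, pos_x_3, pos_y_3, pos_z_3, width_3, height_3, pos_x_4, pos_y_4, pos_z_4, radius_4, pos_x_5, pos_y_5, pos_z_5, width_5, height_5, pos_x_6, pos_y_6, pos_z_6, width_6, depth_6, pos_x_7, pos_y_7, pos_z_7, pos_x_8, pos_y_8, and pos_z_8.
pos_x_1 = 9, pos_y_1 = 6, pos_z_1 = 5.5, pos_x_2 = 1.5, pos_y_2 = 1, pos_z_2 = 1.5, width_2 = 1.5, height_2 = 4.5, pos_x_3 = 3, pos_y_3 = 3, pos_z_3 = 6.5, width_3 = 2, height_3 = 5, pos_x_4 = 6, pos_y_4 = 4, pos_z_4 = 1, radius_4 = 1, pos_x_5 = 0.5, pos_y_5 = 7.5, pos_z_5 = 1, width_5 = 2, height_5 = 3, pos_x_6 = 8, pos_y_6 = 2, pos_z_6 = 4, width_6 = 2, depth_6 = 1.5, pos_x_7 = 10.5, pos_y_7 = 9.5, pos_z_7 = 5.5, pos_x_8 = 8, pos_y_8 = 8.5, pos_z_8 = 9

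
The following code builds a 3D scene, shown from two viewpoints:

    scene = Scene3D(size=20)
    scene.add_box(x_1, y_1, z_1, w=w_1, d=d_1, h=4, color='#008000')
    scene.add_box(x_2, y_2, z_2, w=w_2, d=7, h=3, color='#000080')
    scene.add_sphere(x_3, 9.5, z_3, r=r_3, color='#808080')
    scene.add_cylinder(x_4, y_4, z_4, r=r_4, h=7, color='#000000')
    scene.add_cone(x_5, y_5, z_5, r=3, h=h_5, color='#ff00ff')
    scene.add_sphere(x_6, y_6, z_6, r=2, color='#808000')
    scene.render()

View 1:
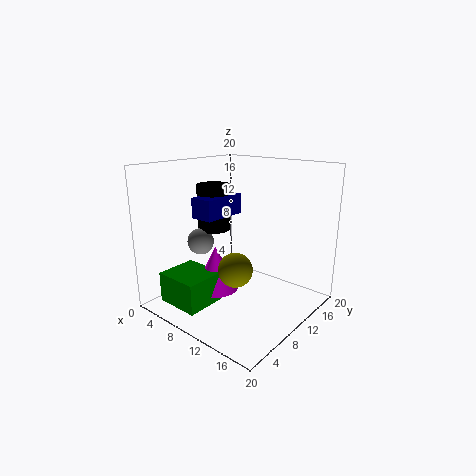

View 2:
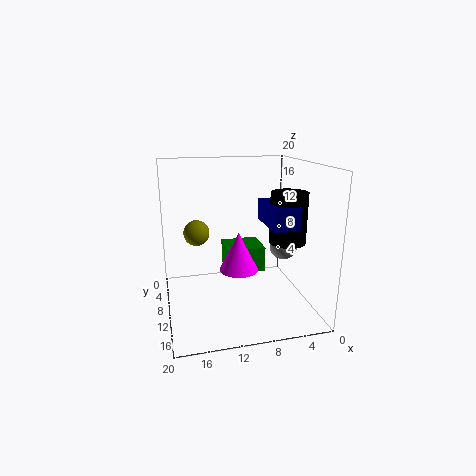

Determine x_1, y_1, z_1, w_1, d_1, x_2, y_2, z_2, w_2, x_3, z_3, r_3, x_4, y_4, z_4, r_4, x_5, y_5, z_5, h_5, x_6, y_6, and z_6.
x_1 = 4.5, y_1 = 0.5, z_1 = 2.5, w_1 = 6, d_1 = 5.5, x_2 = 3, y_2 = 8, z_2 = 12, w_2 = 3.5, x_3 = 3, z_3 = 8, r_3 = 2, x_4 = 3.5, y_4 = 12, z_4 = 9.5, r_4 = 2.5, x_5 = 9, y_5 = 6.5, z_5 = 3.5, h_5 = 6, x_6 = 15, y_6 = 3.5, z_6 = 9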